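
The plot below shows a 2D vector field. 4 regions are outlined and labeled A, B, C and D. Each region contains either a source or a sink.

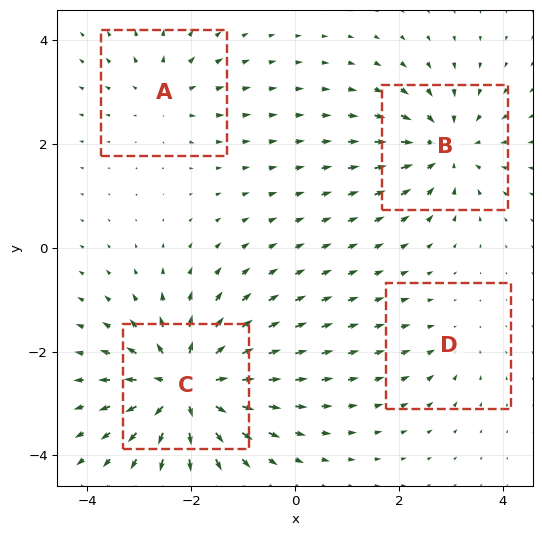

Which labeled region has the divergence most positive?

C

Divergence at each region's feature centre — A: about +3, B: about -5, C: about +8, D: about -2. Region C is most positive.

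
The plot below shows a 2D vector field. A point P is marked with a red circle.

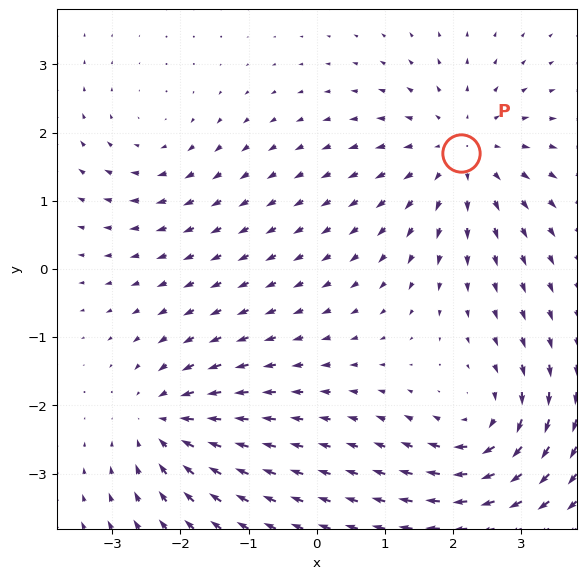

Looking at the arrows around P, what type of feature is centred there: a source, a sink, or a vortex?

At P (2.1, 1.7) the arrows spread outward. Divergence about +4, curl ≈0 — positive divergence with near-zero curl is a source.

source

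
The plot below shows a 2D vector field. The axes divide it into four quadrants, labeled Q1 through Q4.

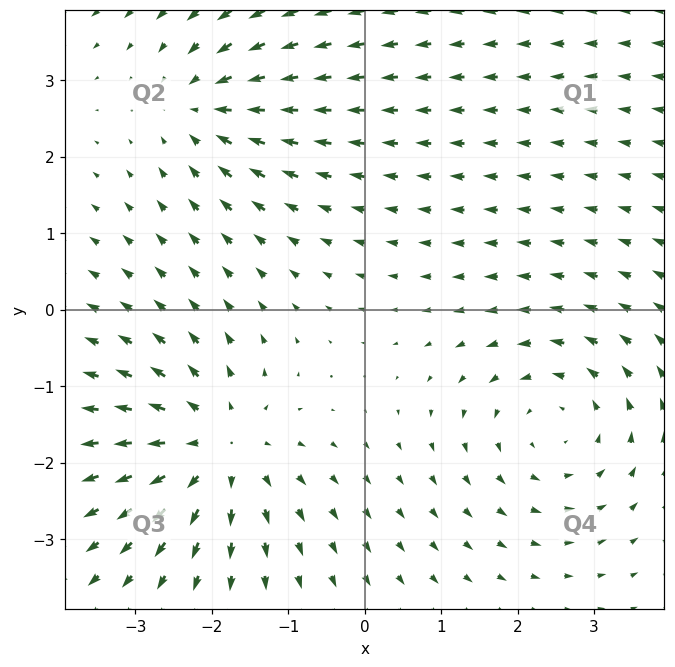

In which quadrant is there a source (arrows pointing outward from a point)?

Q3

The source sits at approximately (-1.9, -1.8), which lies in quadrant Q3. The divergence there is about +4, positive as expected for a source.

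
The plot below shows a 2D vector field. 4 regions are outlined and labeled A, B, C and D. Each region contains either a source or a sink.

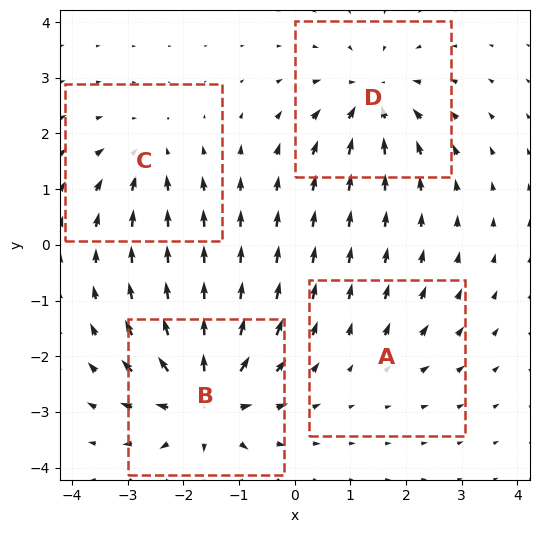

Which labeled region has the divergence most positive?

B

Divergence at each region's feature centre — A: about +2, B: about +7, C: about -4, D: about -5. Region B is most positive.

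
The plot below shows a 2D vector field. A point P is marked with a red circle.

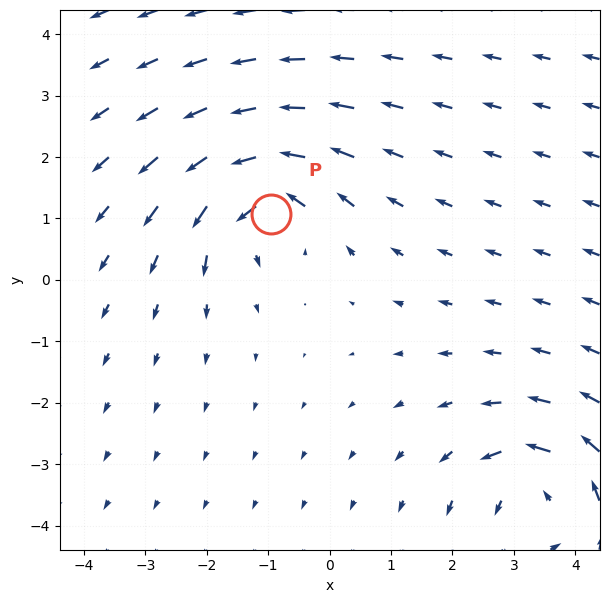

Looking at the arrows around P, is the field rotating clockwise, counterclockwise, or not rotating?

counterclockwise

Near P at (-1.0, 1.1) the arrows circulate counterclockwise. The curl (z-component) there is about +6; positive curl means counterclockwise rotation.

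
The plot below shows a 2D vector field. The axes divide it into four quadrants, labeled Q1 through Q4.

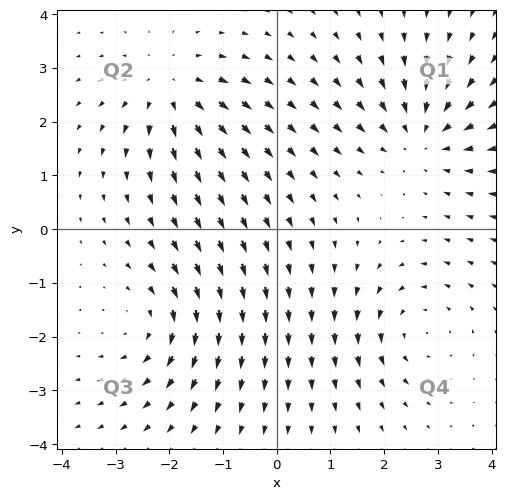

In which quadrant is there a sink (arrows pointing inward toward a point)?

Q1

The sink sits at approximately (2.7, 1.8), which lies in quadrant Q1. The divergence there is about -5, negative as expected for a sink.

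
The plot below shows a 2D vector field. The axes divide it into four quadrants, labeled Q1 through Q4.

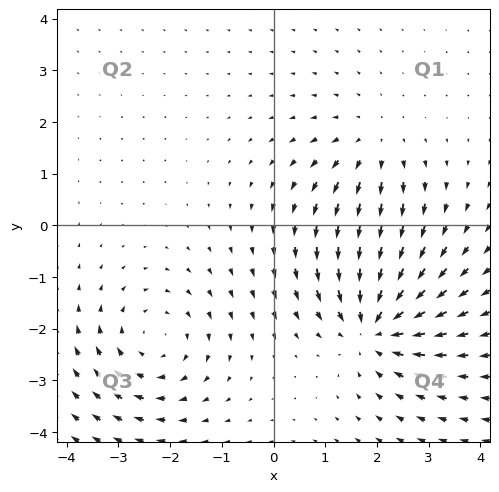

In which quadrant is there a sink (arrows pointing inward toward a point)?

The sink sits at approximately (2.0, -1.9), which lies in quadrant Q4. The divergence there is about -5, negative as expected for a sink.

Q4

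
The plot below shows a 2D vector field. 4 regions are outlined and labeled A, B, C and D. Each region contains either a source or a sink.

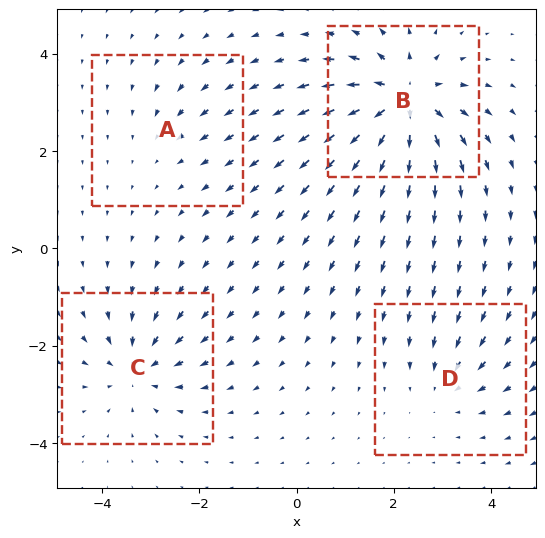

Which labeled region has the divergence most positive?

Divergence at each region's feature centre — A: about -2, B: about +8, C: about -5, D: about -3. Region B is most positive.

B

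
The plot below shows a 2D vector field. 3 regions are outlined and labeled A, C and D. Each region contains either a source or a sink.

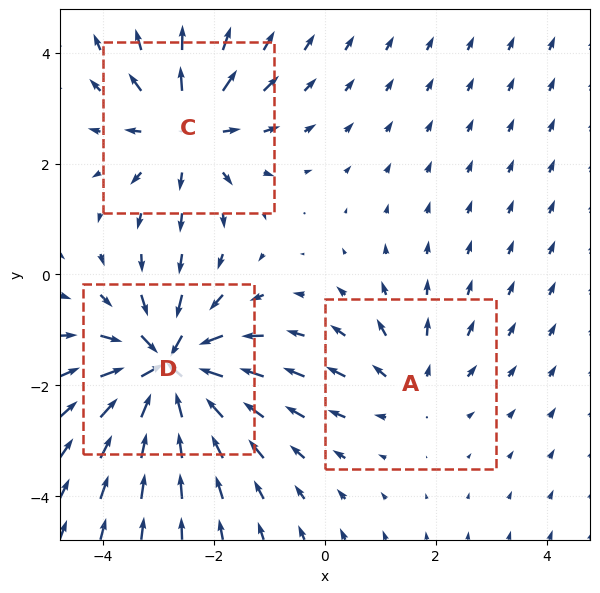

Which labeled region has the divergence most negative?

D

Divergence at each region's feature centre — A: about +2, C: about +4, D: about -5. Region D is most negative.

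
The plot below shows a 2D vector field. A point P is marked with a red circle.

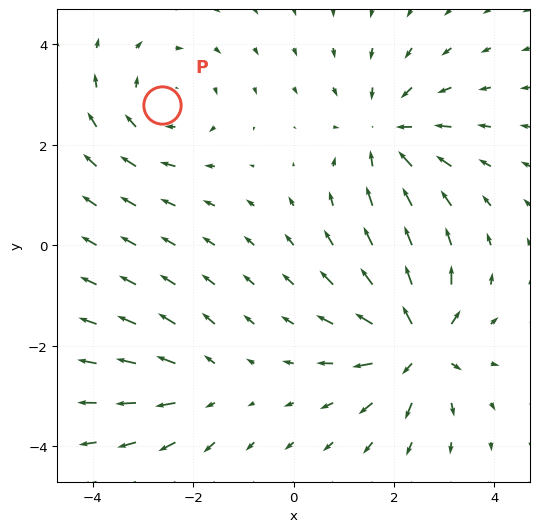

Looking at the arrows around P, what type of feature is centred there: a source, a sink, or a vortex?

At P (-2.6, 2.8) the arrows circulate clockwise. Divergence ≈0, curl about -3 — near-zero divergence with nonzero curl is a vortex.

vortex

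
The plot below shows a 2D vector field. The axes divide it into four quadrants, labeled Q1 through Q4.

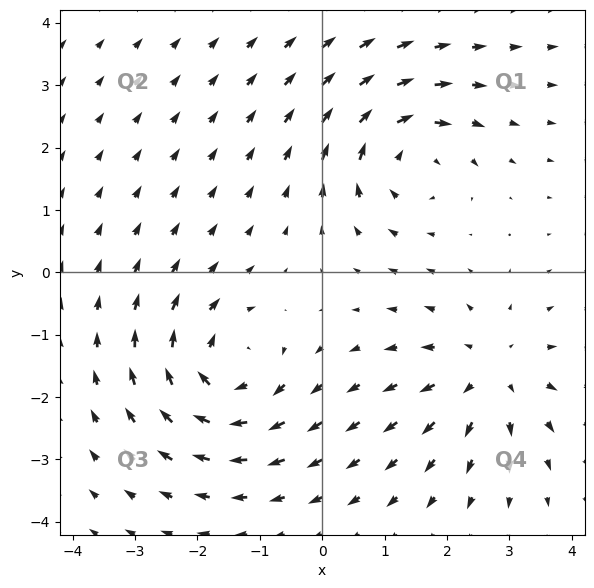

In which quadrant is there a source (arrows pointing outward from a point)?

The source sits at approximately (2.7, -1.6), which lies in quadrant Q4. The divergence there is about +4, positive as expected for a source.

Q4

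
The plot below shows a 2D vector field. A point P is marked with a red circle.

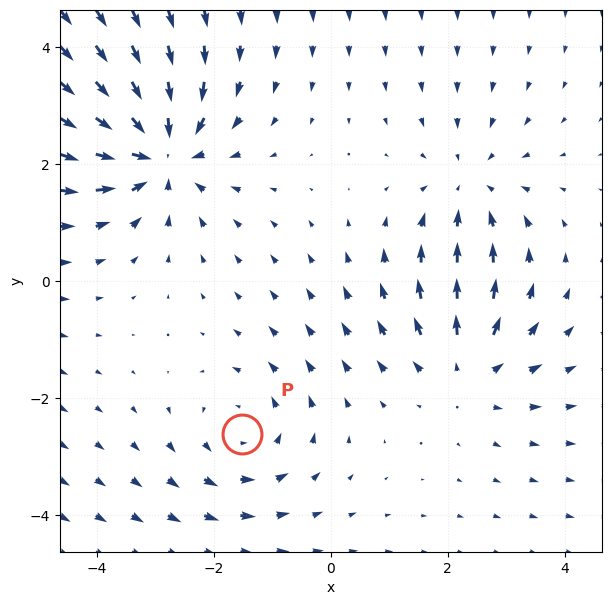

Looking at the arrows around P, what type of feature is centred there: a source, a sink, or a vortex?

At P (-1.5, -2.6) the arrows circulate counterclockwise. Divergence ≈0, curl about +3 — near-zero divergence with nonzero curl is a vortex.

vortex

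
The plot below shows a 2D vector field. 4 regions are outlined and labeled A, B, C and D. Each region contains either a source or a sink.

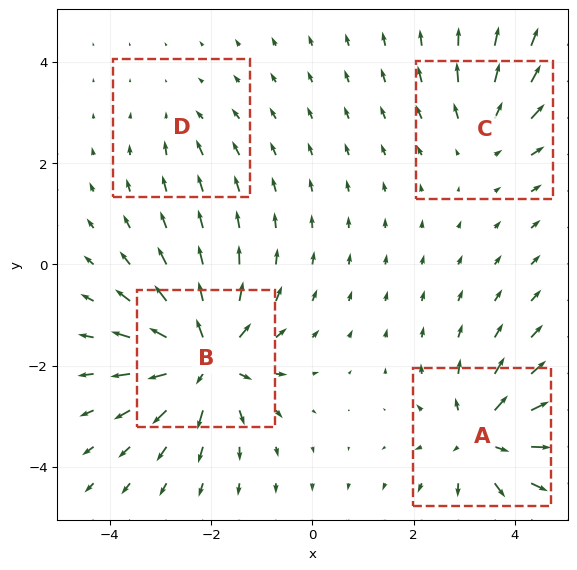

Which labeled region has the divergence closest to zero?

D

Divergence at each region's feature centre — A: about +6, B: about +8, C: about +4, D: about -2. Region D is closest to zero.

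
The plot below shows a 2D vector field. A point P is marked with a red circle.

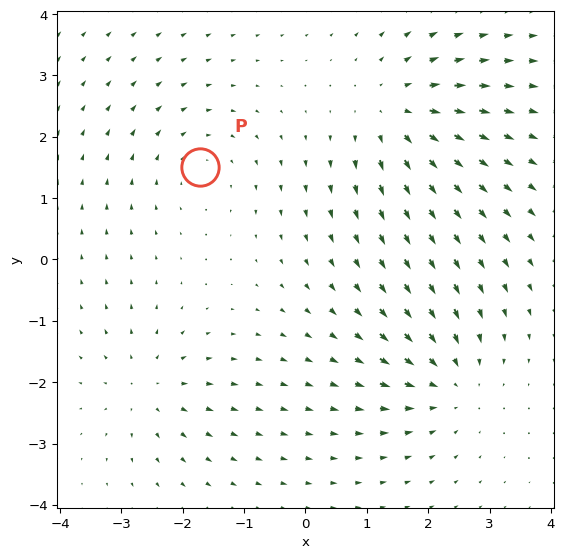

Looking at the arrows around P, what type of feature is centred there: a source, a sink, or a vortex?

At P (-1.7, 1.5) the arrows circulate clockwise. Divergence ≈0, curl about -2 — near-zero divergence with nonzero curl is a vortex.

vortex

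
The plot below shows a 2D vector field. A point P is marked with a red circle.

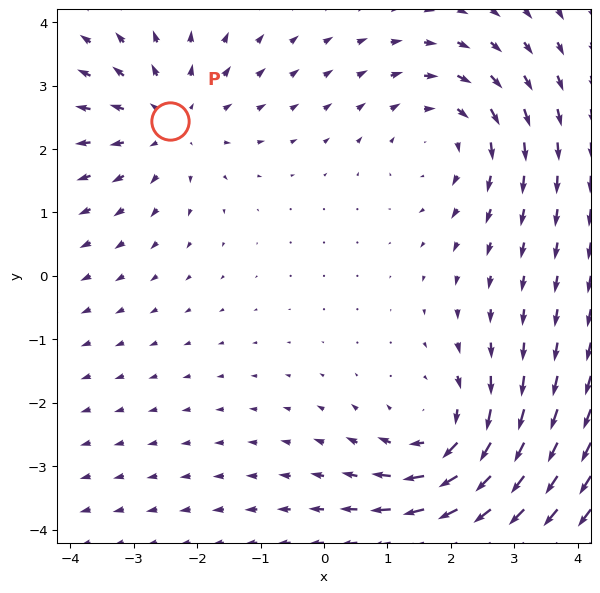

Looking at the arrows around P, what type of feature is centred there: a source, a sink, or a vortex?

source

At P (-2.4, 2.4) the arrows spread outward. Divergence about +3, curl ≈0 — positive divergence with near-zero curl is a source.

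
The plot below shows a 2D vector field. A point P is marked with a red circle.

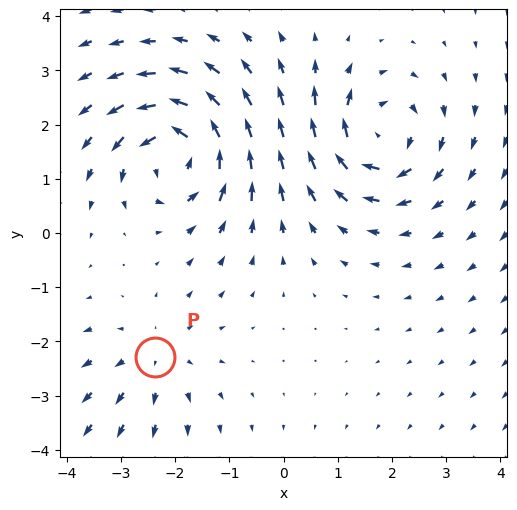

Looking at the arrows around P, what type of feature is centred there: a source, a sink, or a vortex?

source

At P (-2.4, -2.3) the arrows spread outward. Divergence about +2, curl ≈0 — positive divergence with near-zero curl is a source.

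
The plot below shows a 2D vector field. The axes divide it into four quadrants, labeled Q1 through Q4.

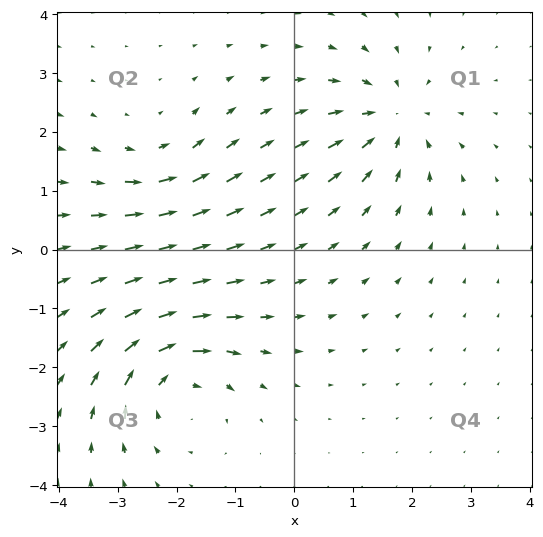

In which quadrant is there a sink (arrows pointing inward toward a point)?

The sink sits at approximately (1.7, 2.2), which lies in quadrant Q1. The divergence there is about -5, negative as expected for a sink.

Q1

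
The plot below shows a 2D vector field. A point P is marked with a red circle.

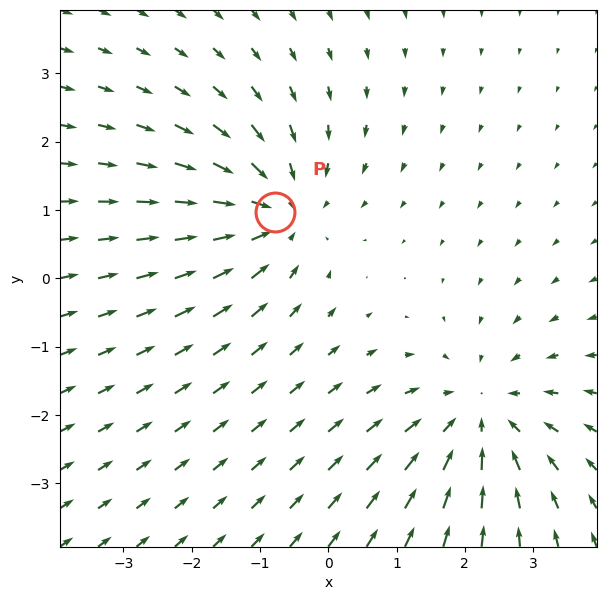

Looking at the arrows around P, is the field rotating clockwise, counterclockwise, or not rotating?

Near P at (-0.8, 1.0) the arrows show no circulation. The curl there is ≈0.

not rotating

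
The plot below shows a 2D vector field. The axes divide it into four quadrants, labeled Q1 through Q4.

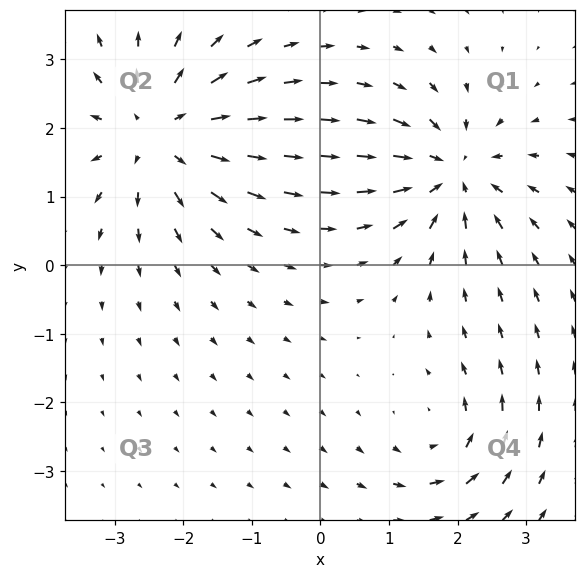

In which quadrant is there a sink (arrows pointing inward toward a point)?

The sink sits at approximately (1.9, 1.3), which lies in quadrant Q1. The divergence there is about -5, negative as expected for a sink.

Q1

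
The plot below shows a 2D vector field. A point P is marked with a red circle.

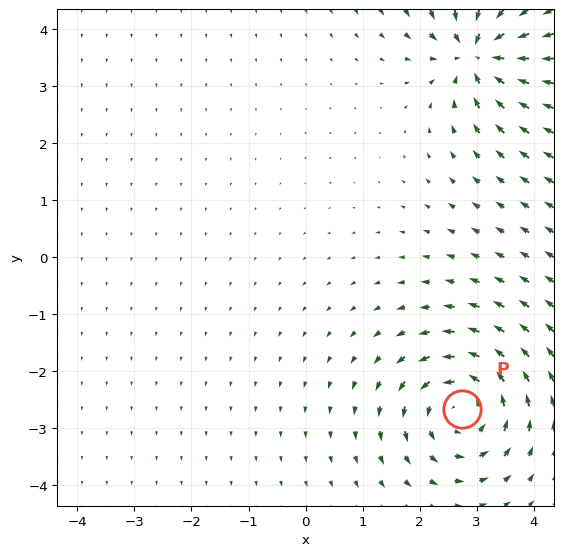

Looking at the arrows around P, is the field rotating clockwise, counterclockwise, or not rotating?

Near P at (2.7, -2.7) the arrows circulate counterclockwise. The curl (z-component) there is about +4; positive curl means counterclockwise rotation.

counterclockwise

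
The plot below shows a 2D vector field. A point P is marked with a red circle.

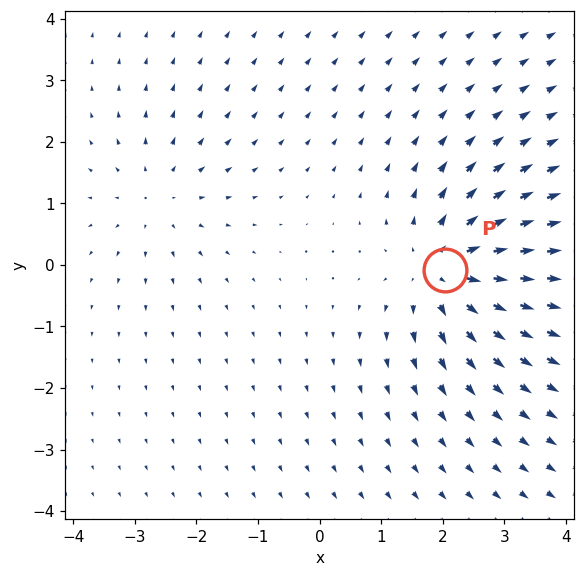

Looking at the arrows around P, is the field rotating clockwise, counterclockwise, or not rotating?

not rotating

Near P at (2.0, -0.1) the arrows show no circulation. The curl there is ≈0.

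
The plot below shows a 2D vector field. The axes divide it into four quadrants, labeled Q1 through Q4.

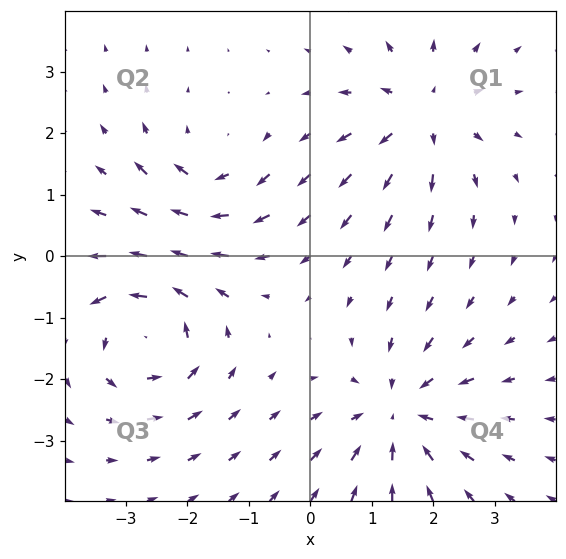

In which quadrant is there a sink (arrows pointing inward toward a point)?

Q4

The sink sits at approximately (1.5, -2.5), which lies in quadrant Q4. The divergence there is about -4, negative as expected for a sink.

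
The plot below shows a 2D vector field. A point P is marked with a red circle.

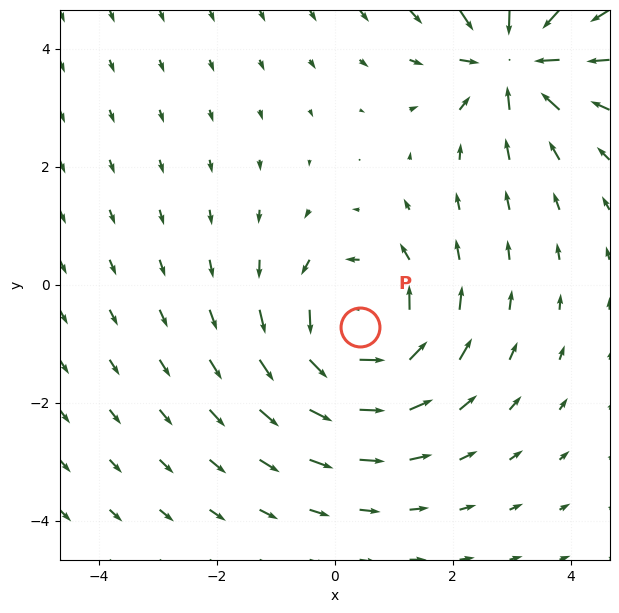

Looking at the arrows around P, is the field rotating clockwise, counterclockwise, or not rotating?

Near P at (0.4, -0.7) the arrows circulate counterclockwise. The curl (z-component) there is about +3; positive curl means counterclockwise rotation.

counterclockwise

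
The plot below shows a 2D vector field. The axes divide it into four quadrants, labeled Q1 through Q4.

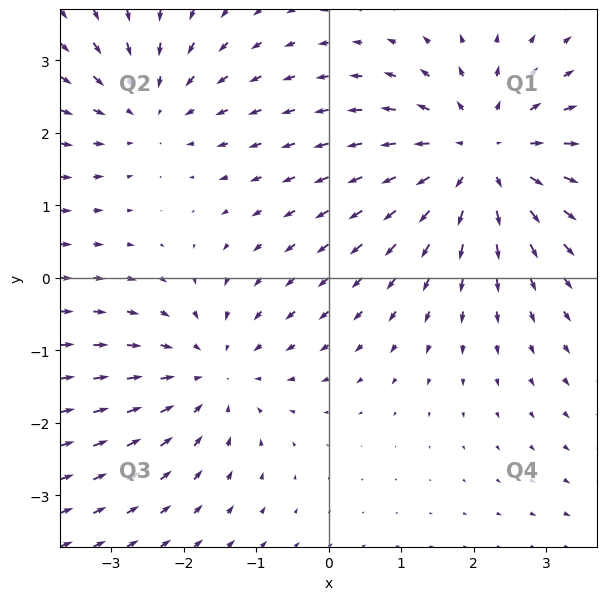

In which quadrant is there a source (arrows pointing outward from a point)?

Q1

The source sits at approximately (2.1, 1.7), which lies in quadrant Q1. The divergence there is about +4, positive as expected for a source.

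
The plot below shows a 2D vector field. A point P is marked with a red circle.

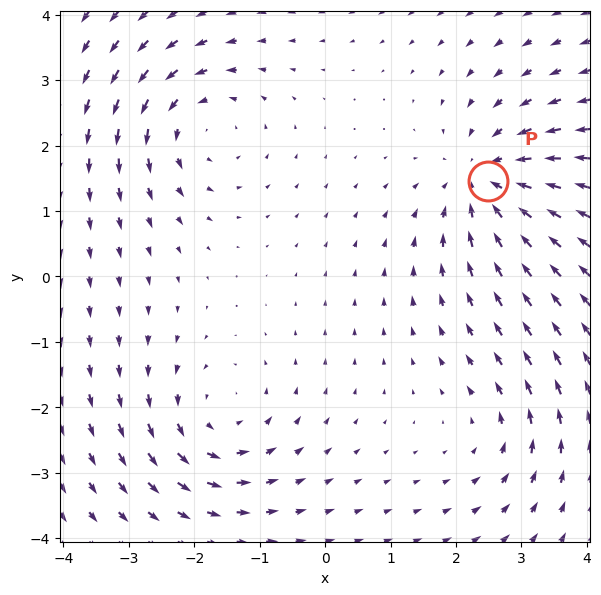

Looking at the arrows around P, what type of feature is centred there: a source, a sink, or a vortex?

At P (2.5, 1.5) the arrows converge inward. Divergence about -5, curl ≈0 — negative divergence with near-zero curl is a sink.

sink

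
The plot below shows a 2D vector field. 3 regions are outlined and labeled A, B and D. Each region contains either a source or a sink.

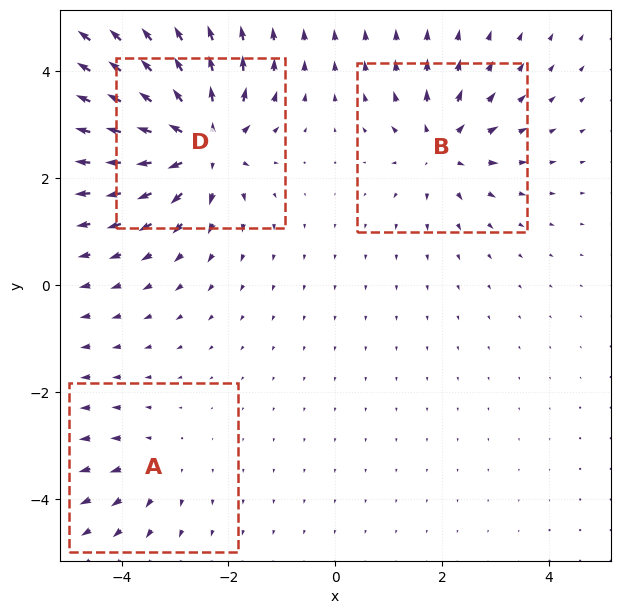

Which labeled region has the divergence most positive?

Divergence at each region's feature centre — A: about +2, B: about +4, D: about +7. Region D is most positive.

D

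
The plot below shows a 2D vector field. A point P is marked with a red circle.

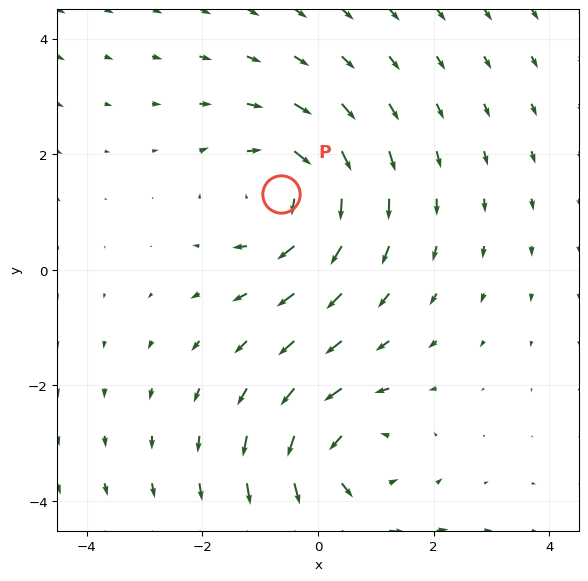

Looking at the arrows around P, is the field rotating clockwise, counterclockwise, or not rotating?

clockwise

Near P at (-0.6, 1.3) the arrows circulate clockwise. The curl (z-component) there is about -3; negative curl means clockwise rotation.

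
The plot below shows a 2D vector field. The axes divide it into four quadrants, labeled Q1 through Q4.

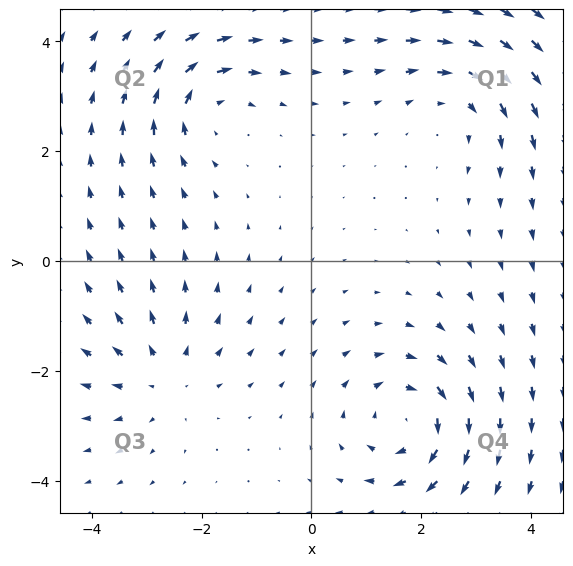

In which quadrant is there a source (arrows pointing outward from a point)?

The source sits at approximately (-2.7, -2.1), which lies in quadrant Q3. The divergence there is about +3, positive as expected for a source.

Q3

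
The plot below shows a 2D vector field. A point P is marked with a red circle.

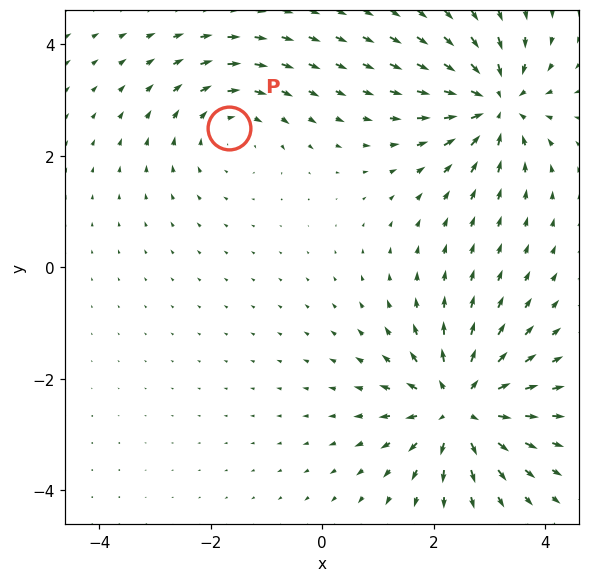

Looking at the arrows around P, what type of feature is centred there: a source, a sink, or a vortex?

vortex

At P (-1.7, 2.5) the arrows circulate clockwise. Divergence ≈0, curl about -3 — near-zero divergence with nonzero curl is a vortex.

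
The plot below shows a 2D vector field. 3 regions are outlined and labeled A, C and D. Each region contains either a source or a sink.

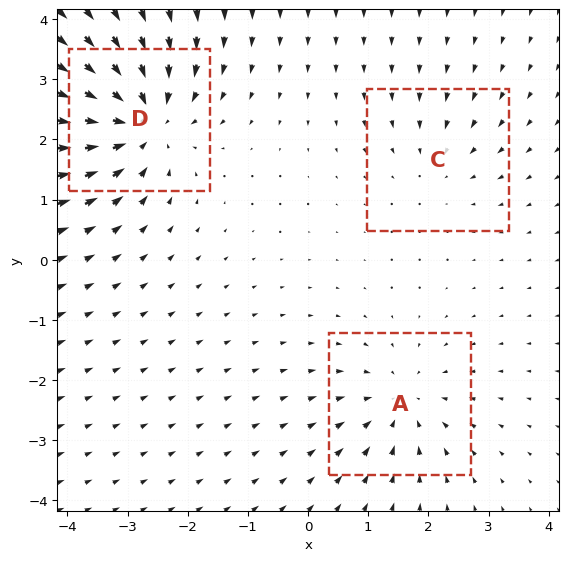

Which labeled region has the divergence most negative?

D

Divergence at each region's feature centre — A: about -3, C: about -2, D: about -5. Region D is most negative.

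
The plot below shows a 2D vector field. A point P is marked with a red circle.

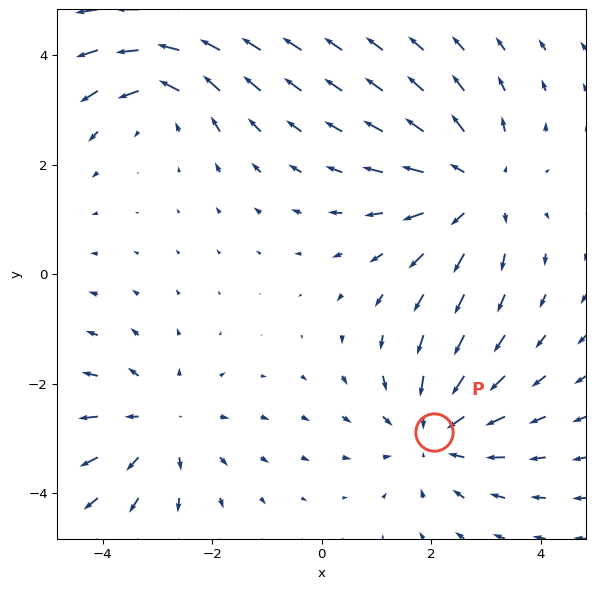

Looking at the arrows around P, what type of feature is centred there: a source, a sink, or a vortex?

At P (2.0, -2.9) the arrows converge inward. Divergence about -3, curl ≈0 — negative divergence with near-zero curl is a sink.

sink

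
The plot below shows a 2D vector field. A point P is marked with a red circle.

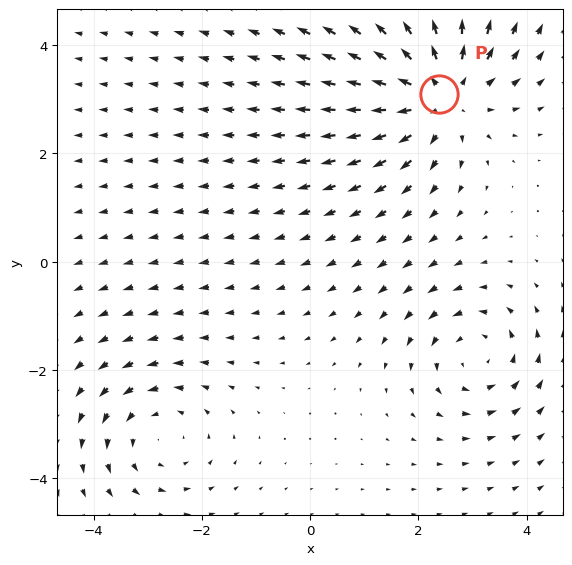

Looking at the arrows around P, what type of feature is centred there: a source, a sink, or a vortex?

At P (2.4, 3.1) the arrows spread outward. Divergence about +4, curl ≈0 — positive divergence with near-zero curl is a source.

source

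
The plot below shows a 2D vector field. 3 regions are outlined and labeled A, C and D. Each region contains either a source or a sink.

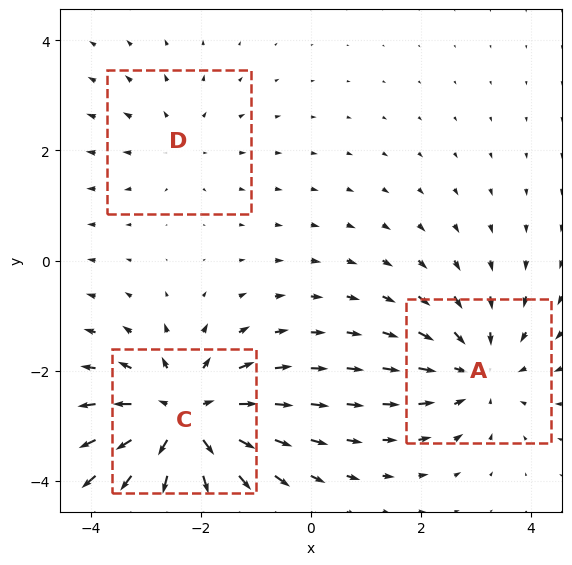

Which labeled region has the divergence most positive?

Divergence at each region's feature centre — A: about -3, C: about +4, D: about +2. Region C is most positive.

C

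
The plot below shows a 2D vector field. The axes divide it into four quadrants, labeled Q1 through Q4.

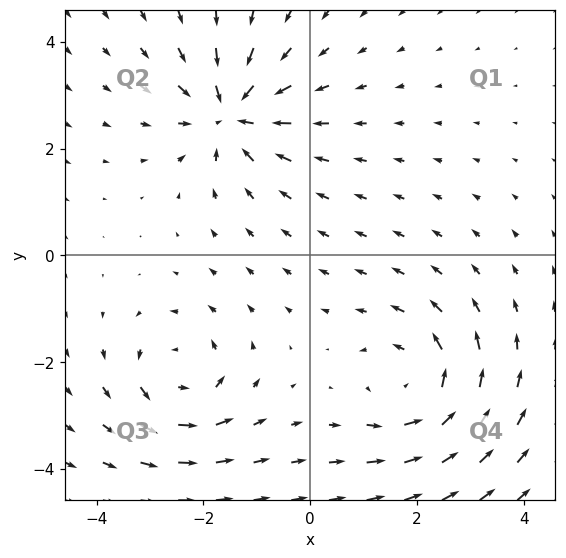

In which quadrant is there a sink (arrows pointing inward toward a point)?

Q2

The sink sits at approximately (-1.5, 2.7), which lies in quadrant Q2. The divergence there is about -5, negative as expected for a sink.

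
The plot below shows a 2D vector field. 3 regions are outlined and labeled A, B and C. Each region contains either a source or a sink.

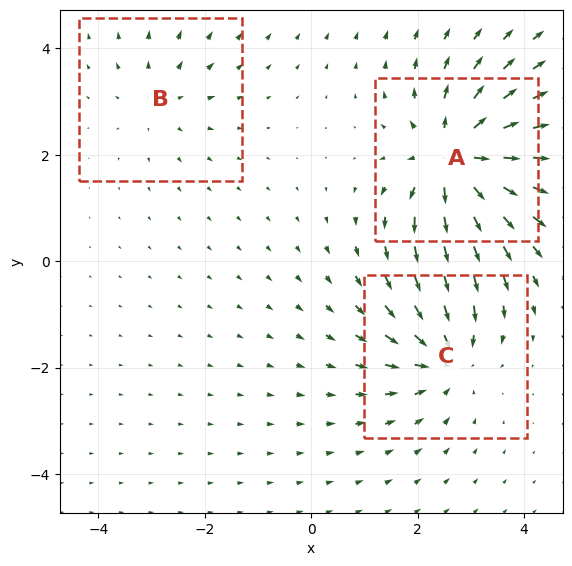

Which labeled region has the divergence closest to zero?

Divergence at each region's feature centre — A: about +5, B: about +2, C: about -4. Region B is closest to zero.

B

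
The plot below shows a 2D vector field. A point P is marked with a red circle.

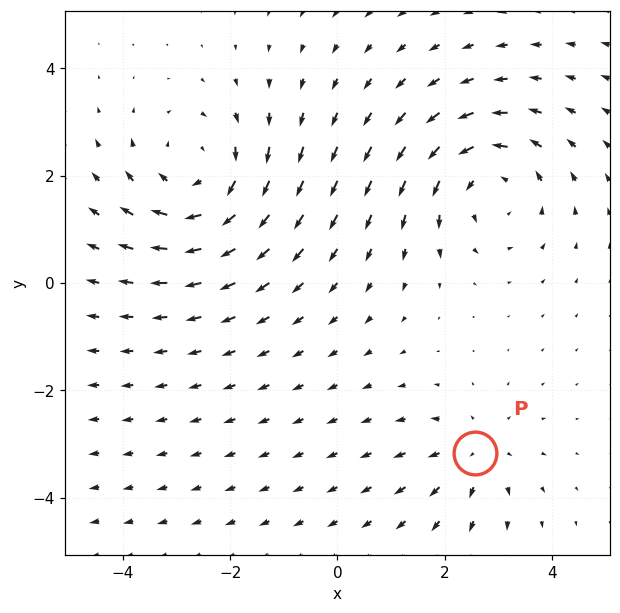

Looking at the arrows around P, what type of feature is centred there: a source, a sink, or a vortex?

source

At P (2.6, -3.2) the arrows spread outward. Divergence about +3, curl ≈0 — positive divergence with near-zero curl is a source.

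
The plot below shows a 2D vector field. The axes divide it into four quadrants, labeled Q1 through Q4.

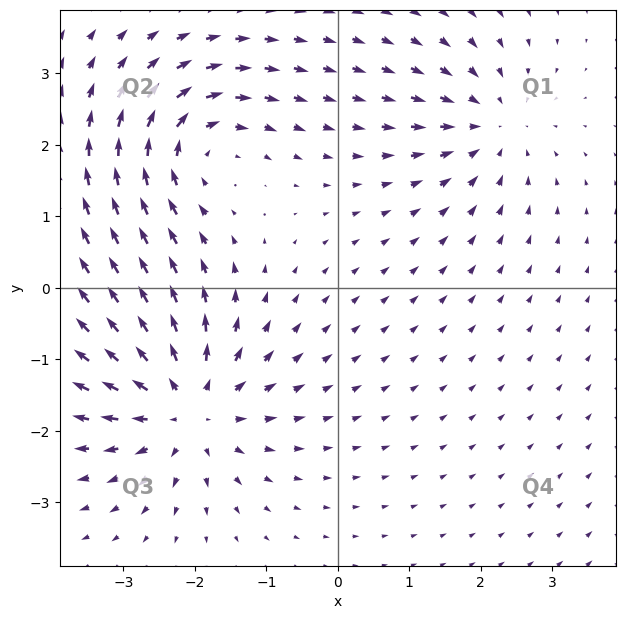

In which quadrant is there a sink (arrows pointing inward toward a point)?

Q1

The sink sits at approximately (2.2, 2.3), which lies in quadrant Q1. The divergence there is about -4, negative as expected for a sink.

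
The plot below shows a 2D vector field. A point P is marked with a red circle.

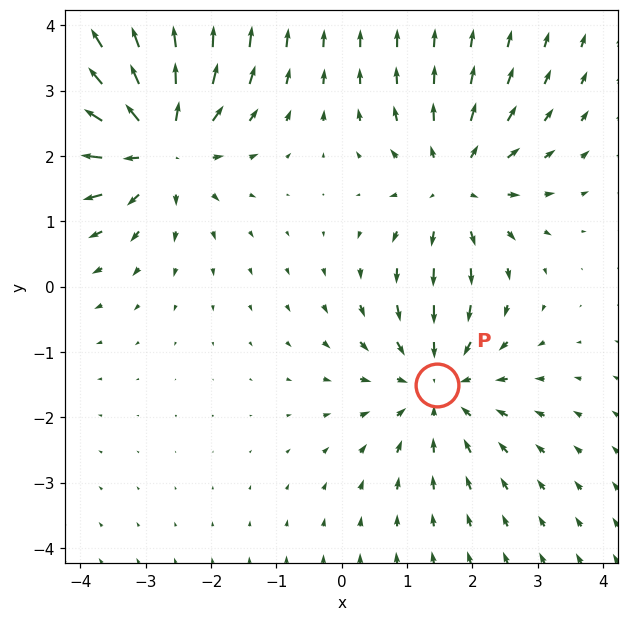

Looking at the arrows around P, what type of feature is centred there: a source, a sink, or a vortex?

At P (1.5, -1.5) the arrows converge inward. Divergence about -3, curl ≈0 — negative divergence with near-zero curl is a sink.

sink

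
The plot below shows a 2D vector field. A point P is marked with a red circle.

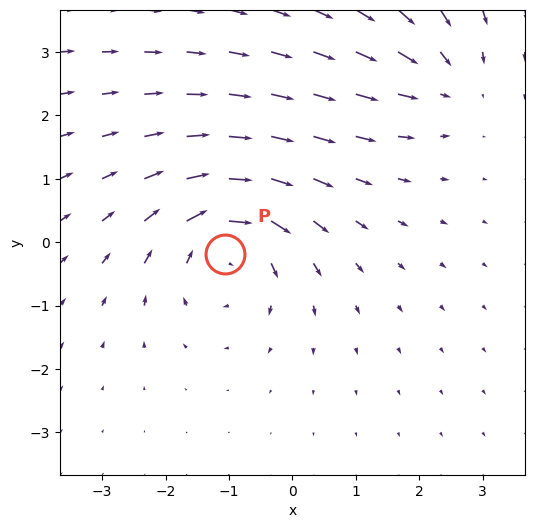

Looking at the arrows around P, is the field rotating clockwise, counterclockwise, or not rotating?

clockwise

Near P at (-1.1, -0.2) the arrows circulate clockwise. The curl (z-component) there is about -5; negative curl means clockwise rotation.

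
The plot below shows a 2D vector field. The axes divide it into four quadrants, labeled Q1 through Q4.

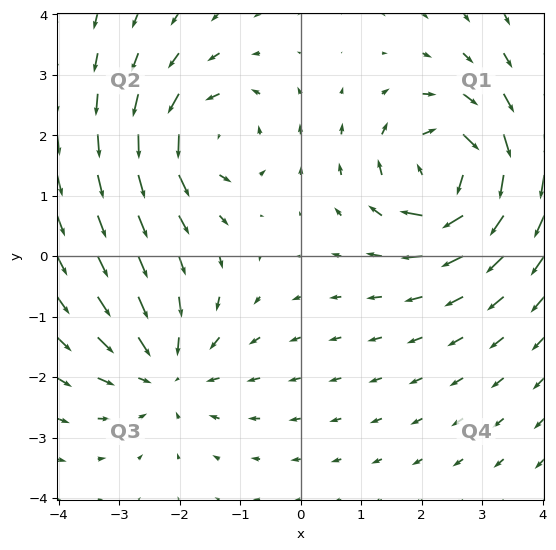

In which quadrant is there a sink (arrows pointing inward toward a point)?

Q3

The sink sits at approximately (-2.2, -1.9), which lies in quadrant Q3. The divergence there is about -3, negative as expected for a sink.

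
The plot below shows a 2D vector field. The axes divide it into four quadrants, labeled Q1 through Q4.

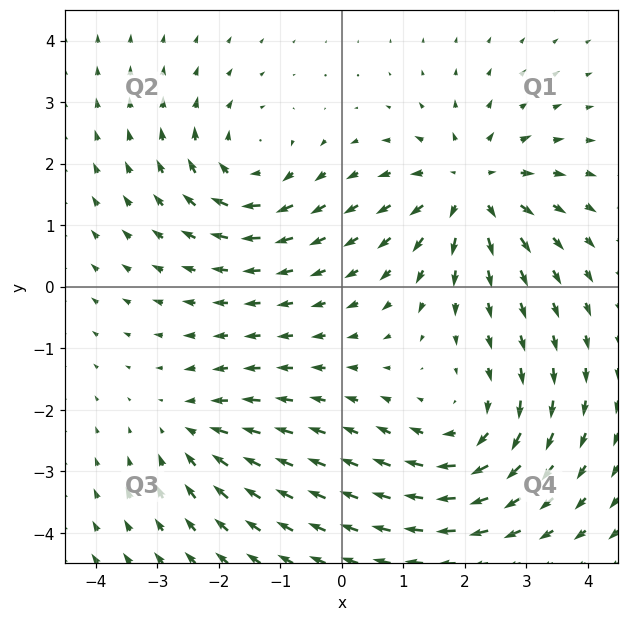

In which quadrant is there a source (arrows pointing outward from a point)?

The source sits at approximately (2.1, 1.6), which lies in quadrant Q1. The divergence there is about +5, positive as expected for a source.

Q1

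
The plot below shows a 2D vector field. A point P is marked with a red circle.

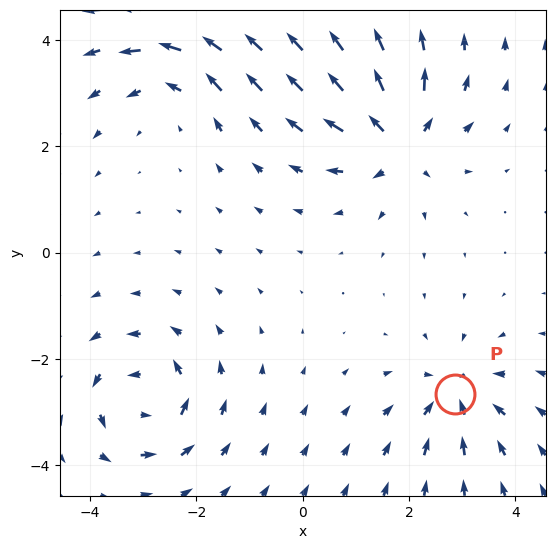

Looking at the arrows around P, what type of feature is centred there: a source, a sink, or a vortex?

sink

At P (2.9, -2.7) the arrows converge inward. Divergence about -4, curl ≈0 — negative divergence with near-zero curl is a sink.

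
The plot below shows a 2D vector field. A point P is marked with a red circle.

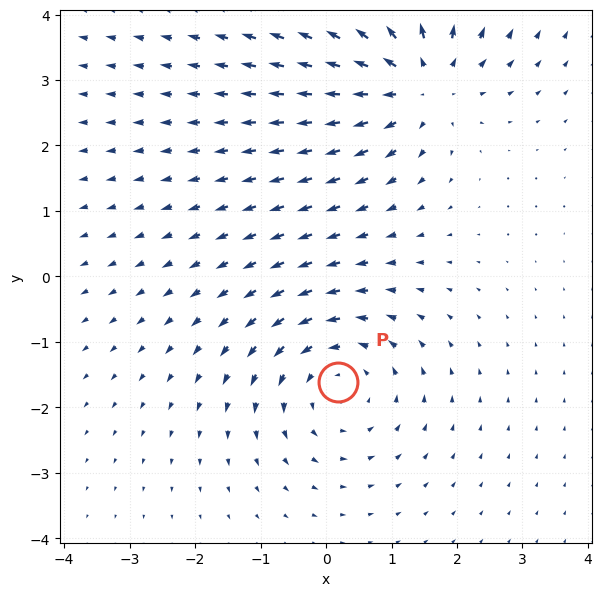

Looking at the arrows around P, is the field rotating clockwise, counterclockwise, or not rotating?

counterclockwise

Near P at (0.2, -1.6) the arrows circulate counterclockwise. The curl (z-component) there is about +3; positive curl means counterclockwise rotation.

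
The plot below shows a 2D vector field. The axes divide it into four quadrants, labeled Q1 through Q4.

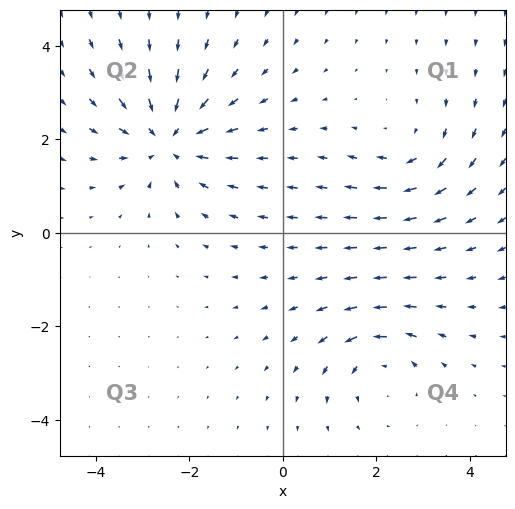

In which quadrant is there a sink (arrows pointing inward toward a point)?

Q2

The sink sits at approximately (-2.4, 2.0), which lies in quadrant Q2. The divergence there is about -4, negative as expected for a sink.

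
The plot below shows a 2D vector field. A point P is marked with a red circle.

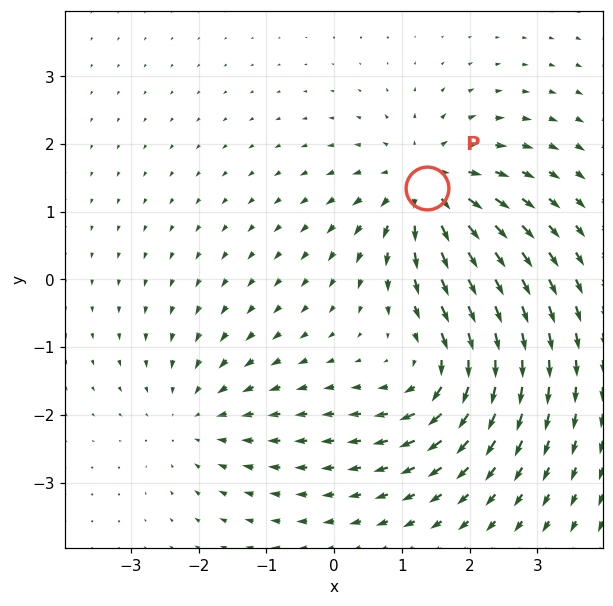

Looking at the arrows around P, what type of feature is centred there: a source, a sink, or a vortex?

At P (1.4, 1.4) the arrows spread outward. Divergence about +6, curl ≈0 — positive divergence with near-zero curl is a source.

source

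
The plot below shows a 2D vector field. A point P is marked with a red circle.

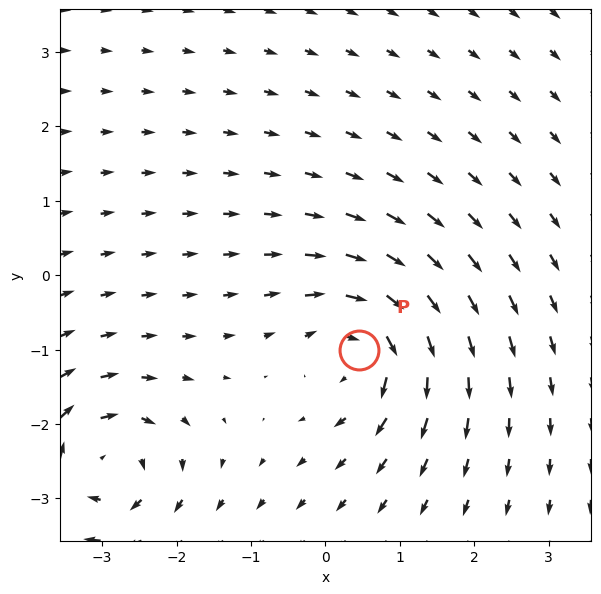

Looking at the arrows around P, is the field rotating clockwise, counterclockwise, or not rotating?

Near P at (0.5, -1.0) the arrows circulate clockwise. The curl (z-component) there is about -6; negative curl means clockwise rotation.

clockwise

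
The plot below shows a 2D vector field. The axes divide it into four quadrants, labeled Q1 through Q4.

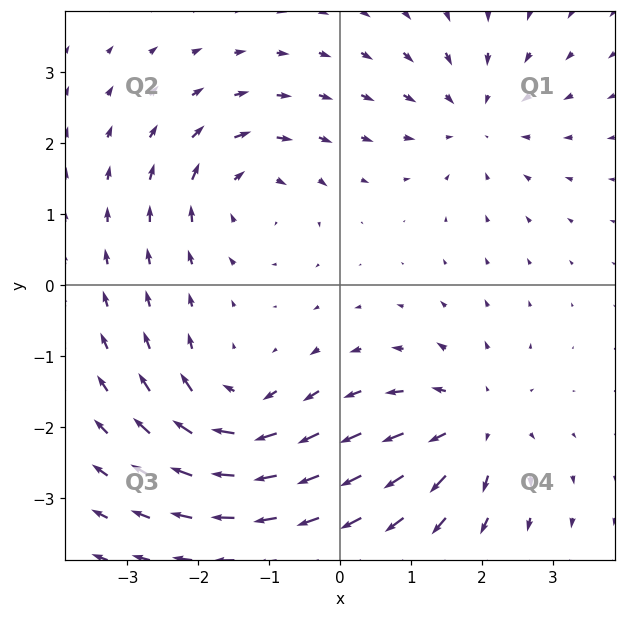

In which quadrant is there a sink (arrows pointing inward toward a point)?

The sink sits at approximately (1.9, 2.4), which lies in quadrant Q1. The divergence there is about -3, negative as expected for a sink.

Q1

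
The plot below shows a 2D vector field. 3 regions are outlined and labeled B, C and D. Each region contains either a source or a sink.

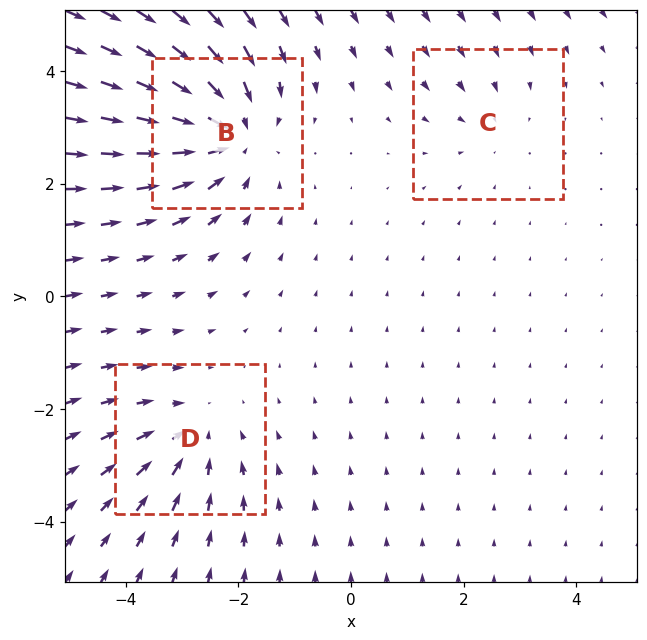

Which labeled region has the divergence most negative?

Divergence at each region's feature centre — B: about -5, C: about -2, D: about -3. Region B is most negative.

B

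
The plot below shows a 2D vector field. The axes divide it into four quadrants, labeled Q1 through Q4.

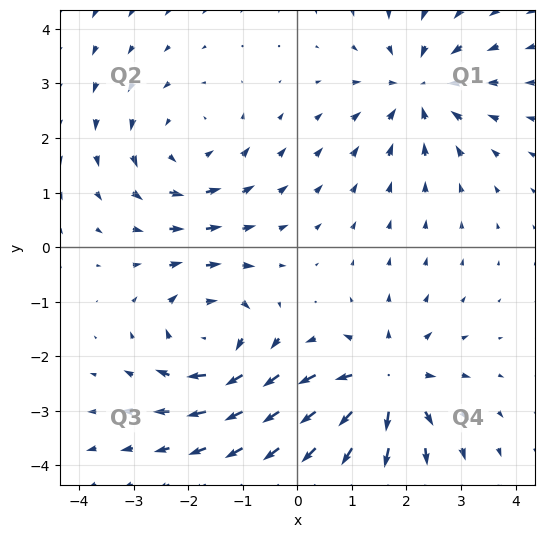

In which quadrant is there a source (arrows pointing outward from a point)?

Q4

The source sits at approximately (1.6, -2.5), which lies in quadrant Q4. The divergence there is about +5, positive as expected for a source.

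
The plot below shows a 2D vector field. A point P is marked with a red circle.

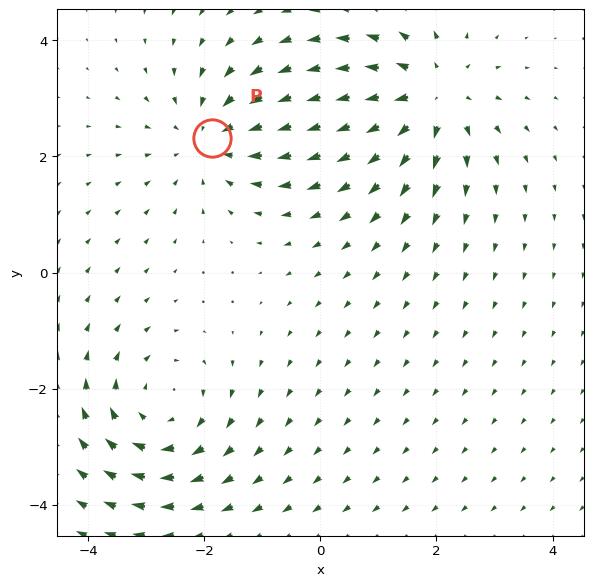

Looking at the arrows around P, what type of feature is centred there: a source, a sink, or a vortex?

sink

At P (-1.9, 2.3) the arrows converge inward. Divergence about -3, curl ≈0 — negative divergence with near-zero curl is a sink.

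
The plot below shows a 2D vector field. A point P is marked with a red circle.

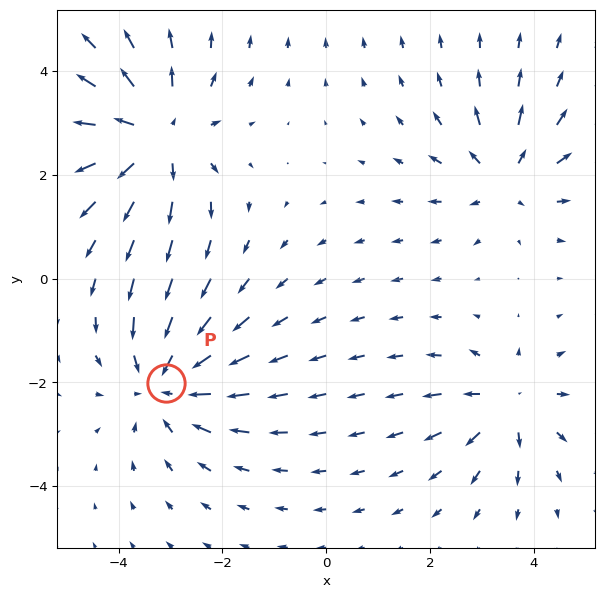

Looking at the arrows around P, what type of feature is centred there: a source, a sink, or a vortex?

At P (-3.1, -2.0) the arrows converge inward. Divergence about -4, curl ≈0 — negative divergence with near-zero curl is a sink.

sink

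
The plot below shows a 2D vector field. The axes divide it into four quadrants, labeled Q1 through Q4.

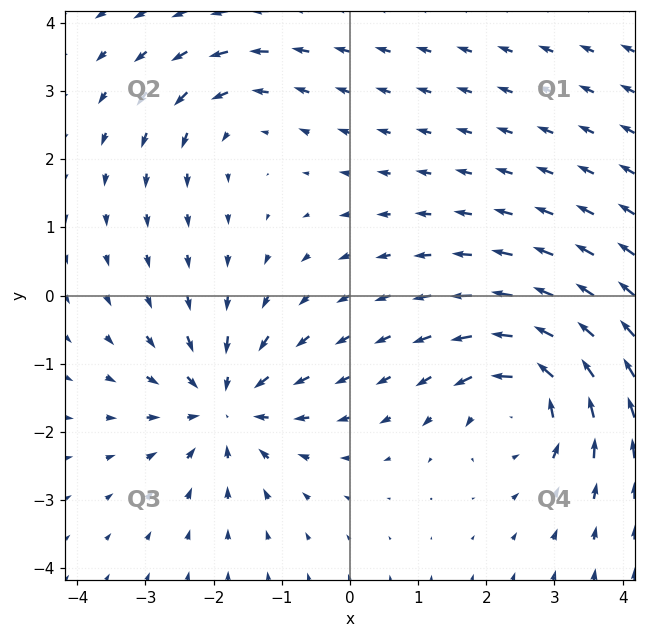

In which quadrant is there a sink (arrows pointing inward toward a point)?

The sink sits at approximately (-1.8, -1.6), which lies in quadrant Q3. The divergence there is about -5, negative as expected for a sink.

Q3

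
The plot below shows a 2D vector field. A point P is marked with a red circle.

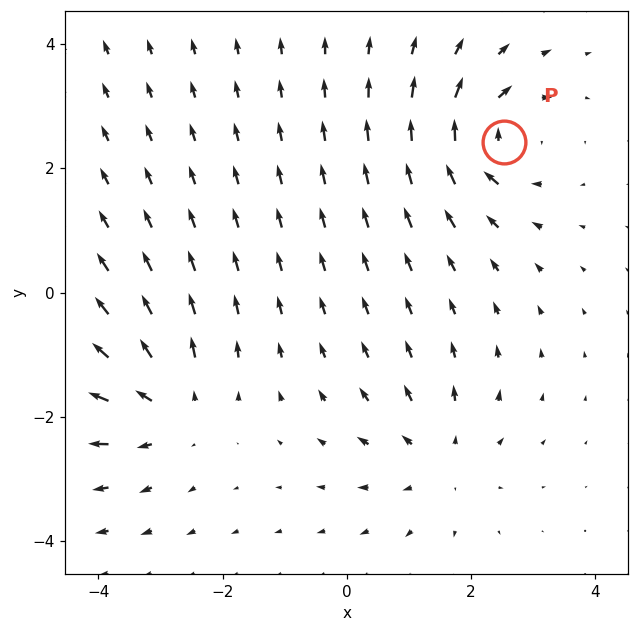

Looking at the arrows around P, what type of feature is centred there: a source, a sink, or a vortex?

At P (2.5, 2.4) the arrows circulate clockwise. Divergence ≈0, curl about -7 — near-zero divergence with nonzero curl is a vortex.

vortex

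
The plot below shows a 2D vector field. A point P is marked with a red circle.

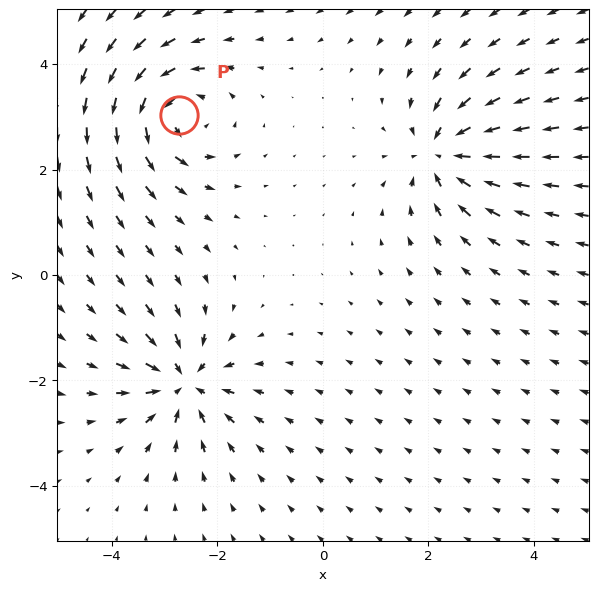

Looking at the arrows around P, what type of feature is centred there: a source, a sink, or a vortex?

At P (-2.7, 3.0) the arrows circulate counterclockwise. Divergence ≈0, curl about +6 — near-zero divergence with nonzero curl is a vortex.

vortex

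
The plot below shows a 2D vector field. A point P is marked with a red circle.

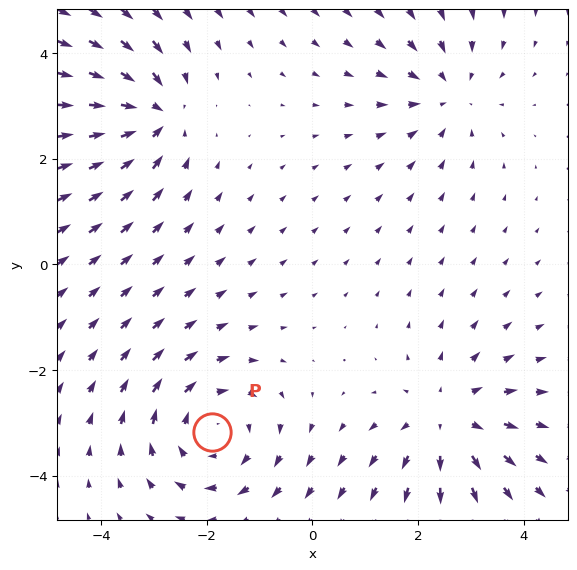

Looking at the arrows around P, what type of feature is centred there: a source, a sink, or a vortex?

vortex

At P (-1.9, -3.2) the arrows circulate clockwise. Divergence ≈0, curl about -4 — near-zero divergence with nonzero curl is a vortex.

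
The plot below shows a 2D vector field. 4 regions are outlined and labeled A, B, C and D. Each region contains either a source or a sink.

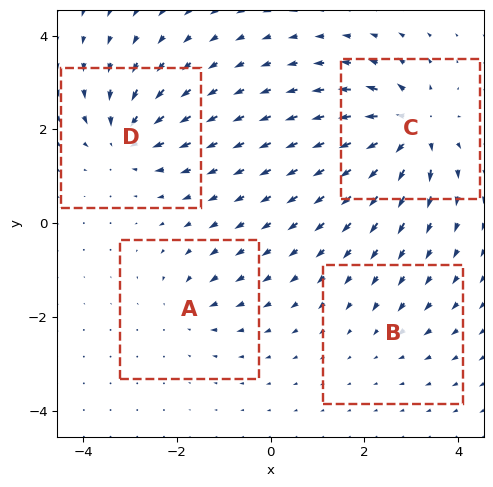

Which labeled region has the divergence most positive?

C

Divergence at each region's feature centre — A: about -4, B: about -2, C: about +8, D: about -6. Region C is most positive.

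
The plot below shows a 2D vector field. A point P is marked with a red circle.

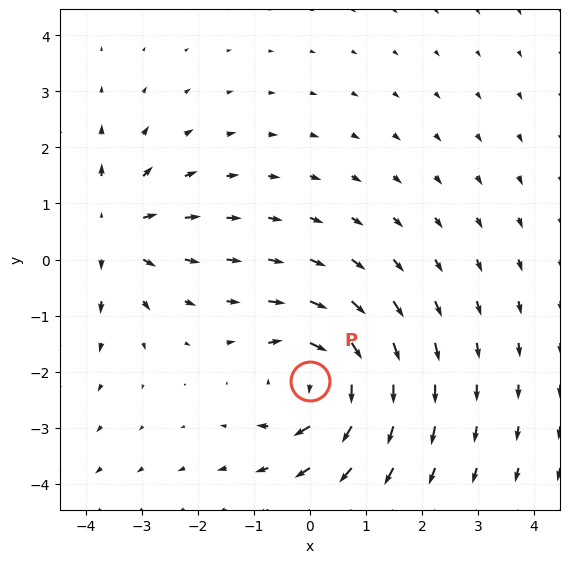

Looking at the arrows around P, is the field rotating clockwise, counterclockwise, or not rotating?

clockwise

Near P at (-0.0, -2.2) the arrows circulate clockwise. The curl (z-component) there is about -3; negative curl means clockwise rotation.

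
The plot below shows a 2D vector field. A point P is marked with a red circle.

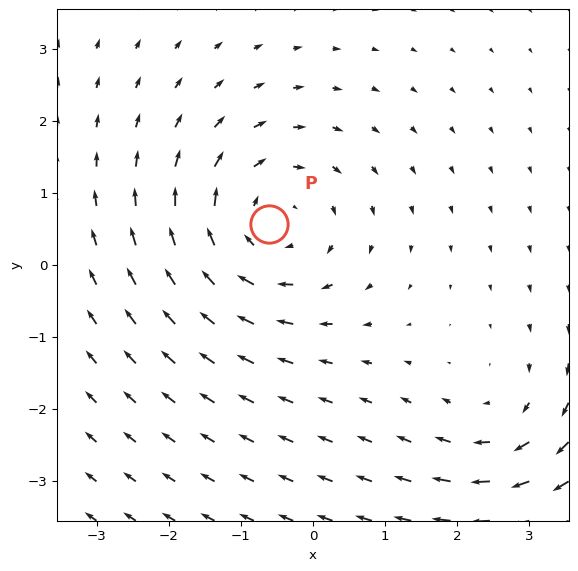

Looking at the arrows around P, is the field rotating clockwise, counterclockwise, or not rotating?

clockwise

Near P at (-0.6, 0.6) the arrows circulate clockwise. The curl (z-component) there is about -4; negative curl means clockwise rotation.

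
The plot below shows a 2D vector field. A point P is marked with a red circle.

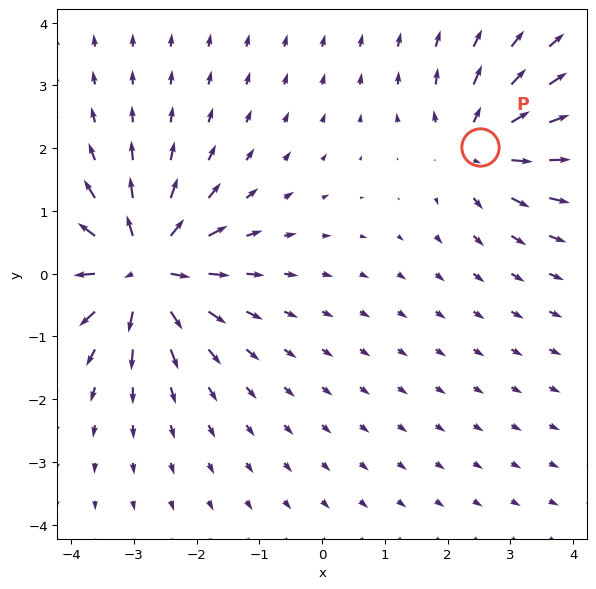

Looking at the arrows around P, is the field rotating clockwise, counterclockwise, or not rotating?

not rotating

Near P at (2.5, 2.0) the arrows show no circulation. The curl there is ≈0.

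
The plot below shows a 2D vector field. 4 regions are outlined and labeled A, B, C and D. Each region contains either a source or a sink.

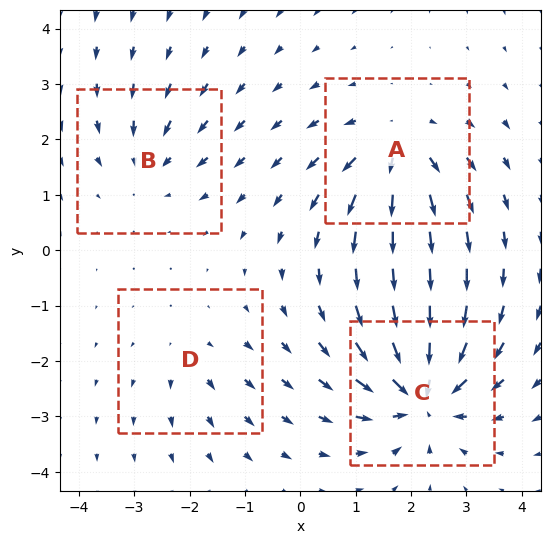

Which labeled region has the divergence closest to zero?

D

Divergence at each region's feature centre — A: about +6, B: about -4, C: about -8, D: about +3. Region D is closest to zero.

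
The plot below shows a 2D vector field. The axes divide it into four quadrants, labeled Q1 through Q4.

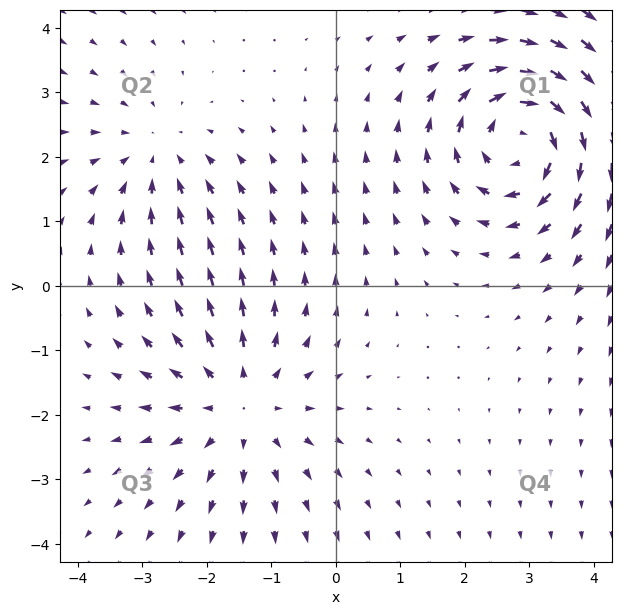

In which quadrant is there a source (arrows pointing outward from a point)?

Q3

The source sits at approximately (-1.5, -1.8), which lies in quadrant Q3. The divergence there is about +3, positive as expected for a source.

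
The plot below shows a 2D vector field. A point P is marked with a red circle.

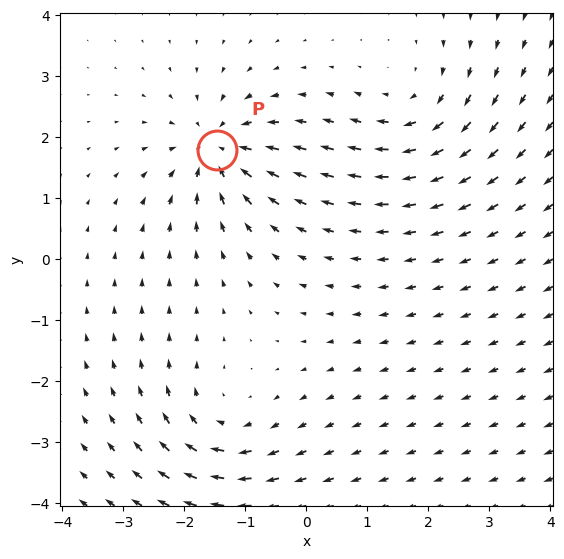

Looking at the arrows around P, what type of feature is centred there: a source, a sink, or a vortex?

sink

At P (-1.5, 1.8) the arrows converge inward. Divergence about -4, curl ≈0 — negative divergence with near-zero curl is a sink.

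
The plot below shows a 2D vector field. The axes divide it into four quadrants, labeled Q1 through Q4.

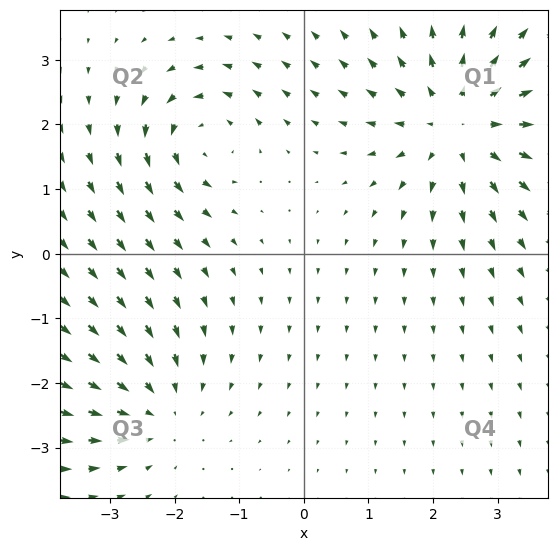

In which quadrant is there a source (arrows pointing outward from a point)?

Q1

The source sits at approximately (2.4, 2.0), which lies in quadrant Q1. The divergence there is about +4, positive as expected for a source.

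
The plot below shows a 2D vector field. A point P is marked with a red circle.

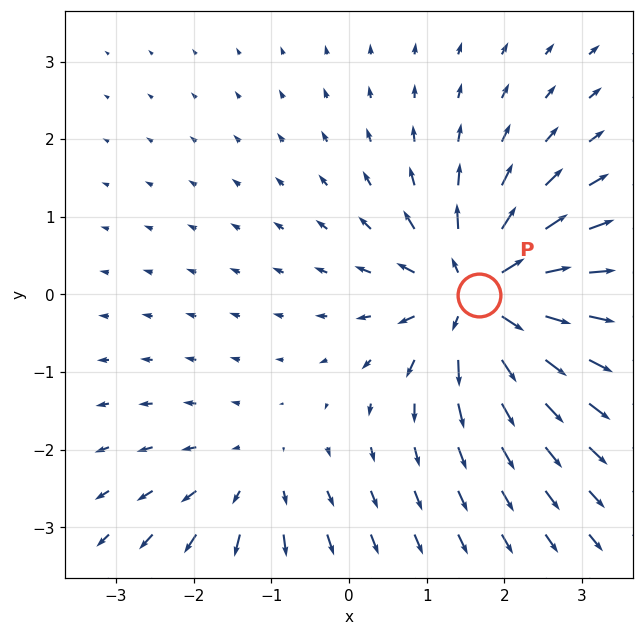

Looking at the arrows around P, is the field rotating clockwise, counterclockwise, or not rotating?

Near P at (1.7, -0.0) the arrows show no circulation. The curl there is ≈0.

not rotating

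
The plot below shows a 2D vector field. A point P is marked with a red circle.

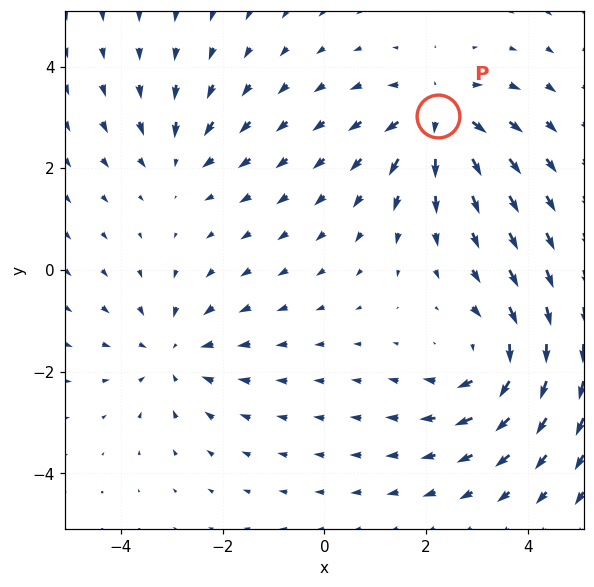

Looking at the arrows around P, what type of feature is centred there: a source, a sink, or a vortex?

At P (2.2, 3.0) the arrows spread outward. Divergence about +5, curl ≈0 — positive divergence with near-zero curl is a source.

source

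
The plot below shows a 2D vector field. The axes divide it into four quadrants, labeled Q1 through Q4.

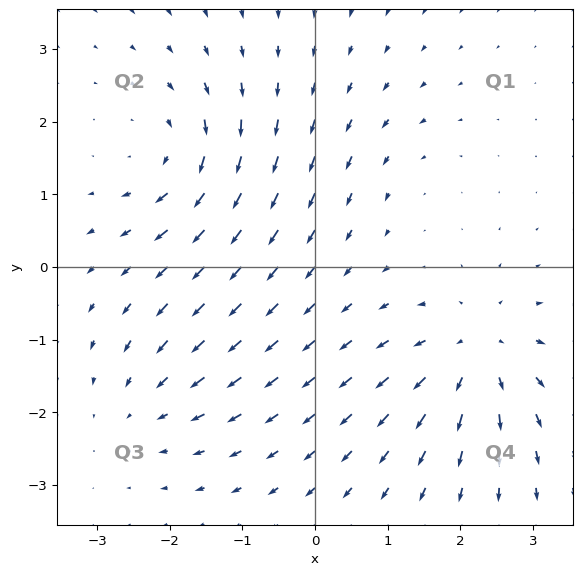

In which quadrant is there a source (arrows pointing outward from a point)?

Q4

The source sits at approximately (2.2, -1.2), which lies in quadrant Q4. The divergence there is about +6, positive as expected for a source.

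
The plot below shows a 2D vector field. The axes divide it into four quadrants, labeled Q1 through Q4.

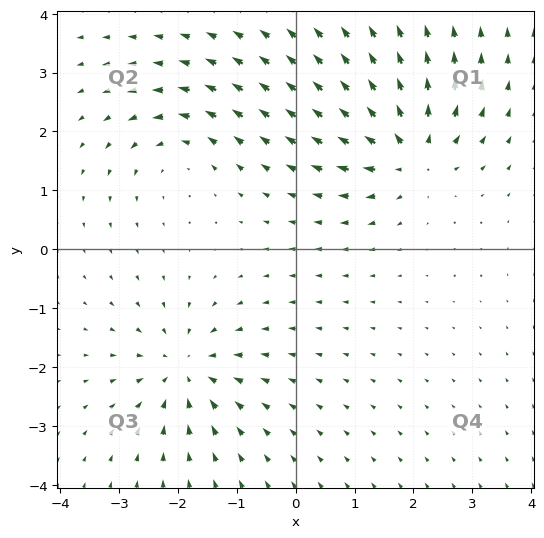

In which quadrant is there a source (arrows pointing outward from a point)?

The source sits at approximately (1.9, 1.6), which lies in quadrant Q1. The divergence there is about +5, positive as expected for a source.

Q1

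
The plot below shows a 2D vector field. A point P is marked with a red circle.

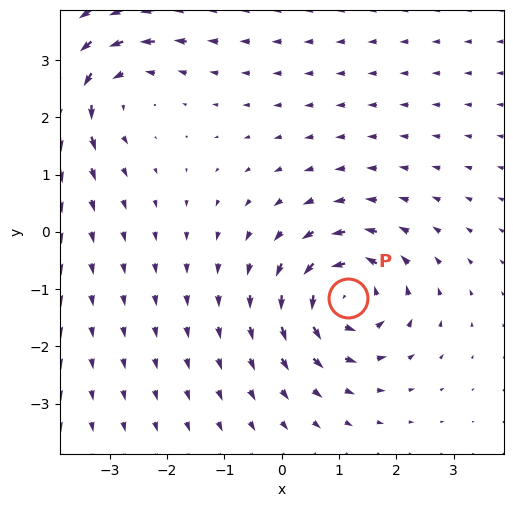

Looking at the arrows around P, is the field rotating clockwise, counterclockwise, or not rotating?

Near P at (1.2, -1.2) the arrows circulate counterclockwise. The curl (z-component) there is about +4; positive curl means counterclockwise rotation.

counterclockwise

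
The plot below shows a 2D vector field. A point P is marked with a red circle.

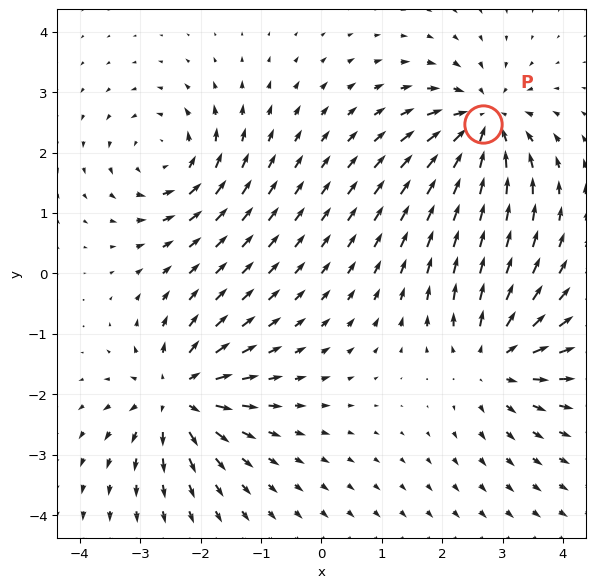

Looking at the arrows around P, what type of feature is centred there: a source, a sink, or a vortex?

sink

At P (2.7, 2.5) the arrows converge inward. Divergence about -5, curl ≈0 — negative divergence with near-zero curl is a sink.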